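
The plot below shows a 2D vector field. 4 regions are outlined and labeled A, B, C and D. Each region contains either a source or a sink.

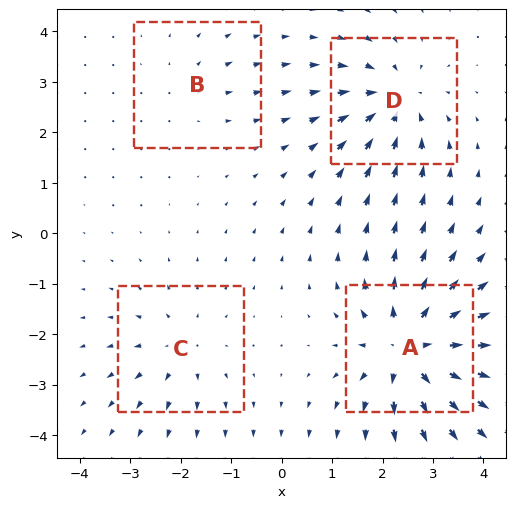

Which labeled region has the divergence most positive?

Divergence at each region's feature centre — A: about +8, B: about +2, C: about +4, D: about -6. Region A is most positive.

A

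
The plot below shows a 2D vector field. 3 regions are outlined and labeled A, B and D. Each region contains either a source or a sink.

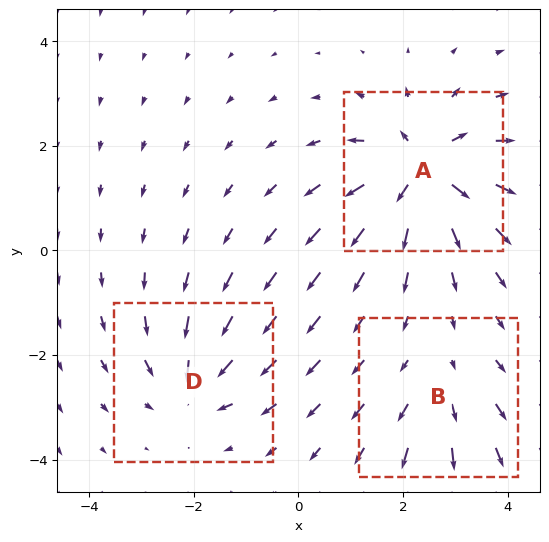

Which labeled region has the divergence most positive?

A

Divergence at each region's feature centre — A: about +5, B: about +2, D: about -3. Region A is most positive.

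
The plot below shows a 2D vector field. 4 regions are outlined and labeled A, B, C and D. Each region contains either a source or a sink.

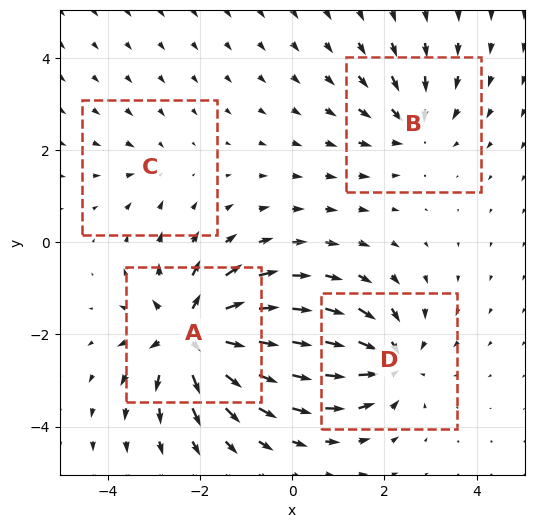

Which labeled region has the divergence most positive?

A

Divergence at each region's feature centre — A: about +8, B: about -4, C: about -2, D: about -6. Region A is most positive.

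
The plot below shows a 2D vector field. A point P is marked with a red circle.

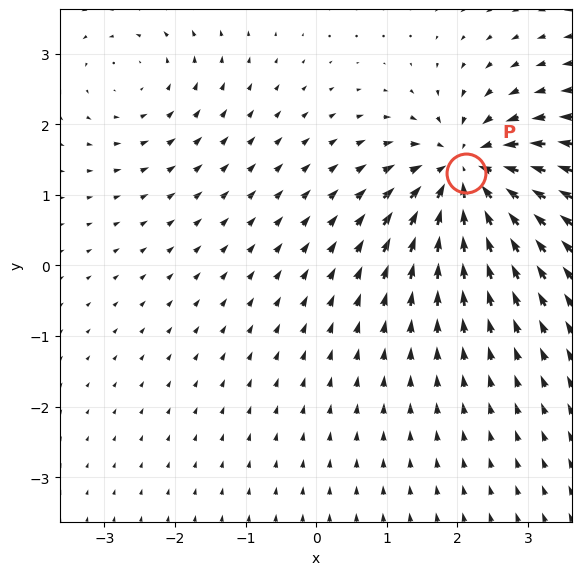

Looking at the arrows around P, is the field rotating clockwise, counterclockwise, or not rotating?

Near P at (2.1, 1.3) the arrows show no circulation. The curl there is ≈0.

not rotating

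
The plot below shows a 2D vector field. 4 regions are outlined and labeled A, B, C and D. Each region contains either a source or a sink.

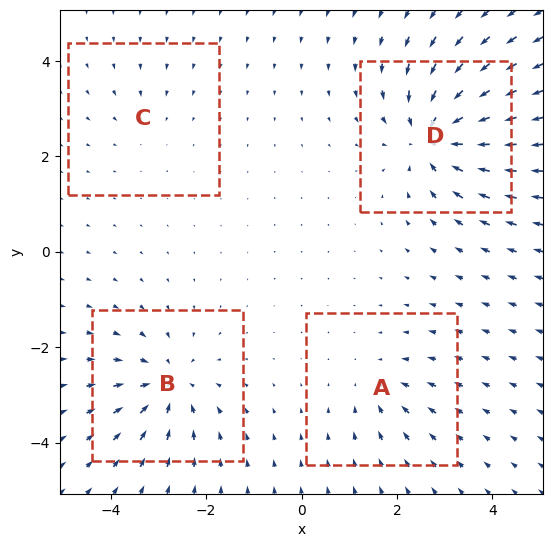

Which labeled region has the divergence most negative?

Divergence at each region's feature centre — A: about -3, B: about -6, C: about -2, D: about -8. Region D is most negative.

D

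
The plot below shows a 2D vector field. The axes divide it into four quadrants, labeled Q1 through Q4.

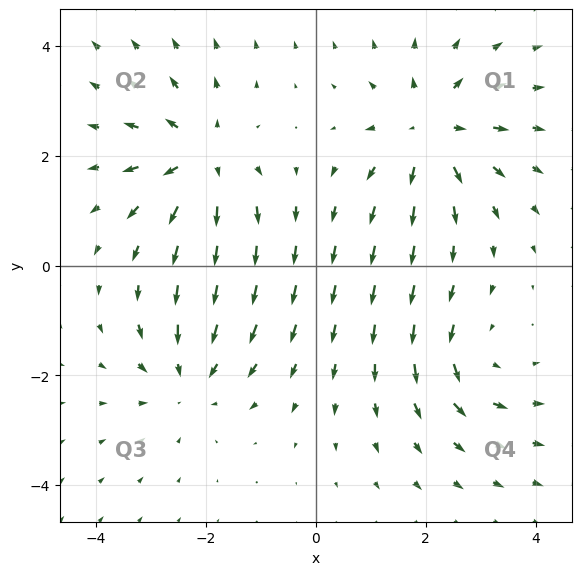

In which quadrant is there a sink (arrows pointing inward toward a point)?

The sink sits at approximately (-2.3, -2.1), which lies in quadrant Q3. The divergence there is about -3, negative as expected for a sink.

Q3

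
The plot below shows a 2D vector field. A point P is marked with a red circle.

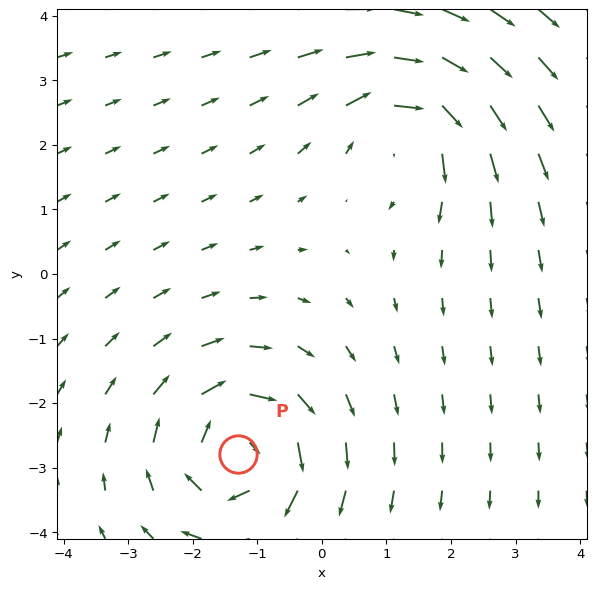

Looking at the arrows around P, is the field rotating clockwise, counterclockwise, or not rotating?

clockwise

Near P at (-1.3, -2.8) the arrows circulate clockwise. The curl (z-component) there is about -4; negative curl means clockwise rotation.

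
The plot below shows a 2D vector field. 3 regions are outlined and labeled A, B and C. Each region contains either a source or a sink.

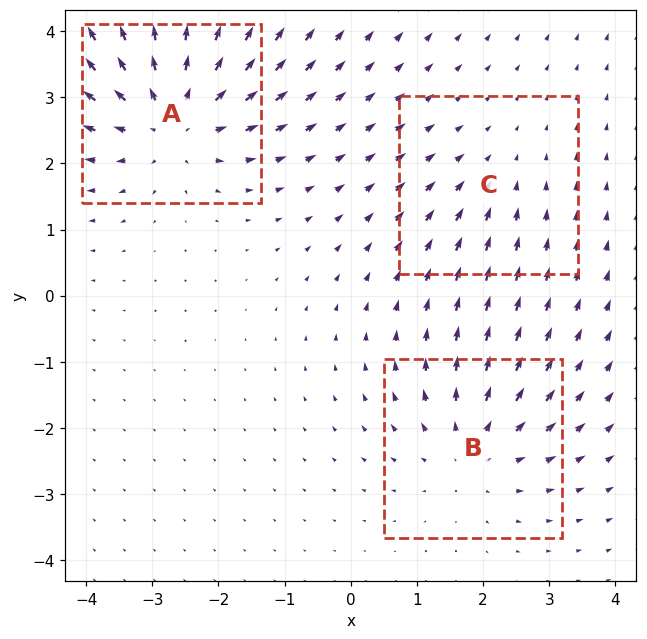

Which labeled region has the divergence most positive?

Divergence at each region's feature centre — A: about +5, B: about +3, C: about -2. Region A is most positive.

A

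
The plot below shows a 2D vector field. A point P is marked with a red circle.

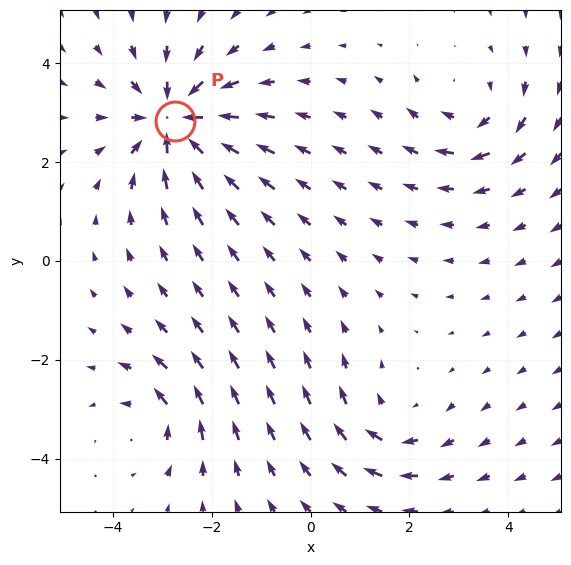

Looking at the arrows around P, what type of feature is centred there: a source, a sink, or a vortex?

At P (-2.7, 2.8) the arrows converge inward. Divergence about -5, curl ≈0 — negative divergence with near-zero curl is a sink.

sink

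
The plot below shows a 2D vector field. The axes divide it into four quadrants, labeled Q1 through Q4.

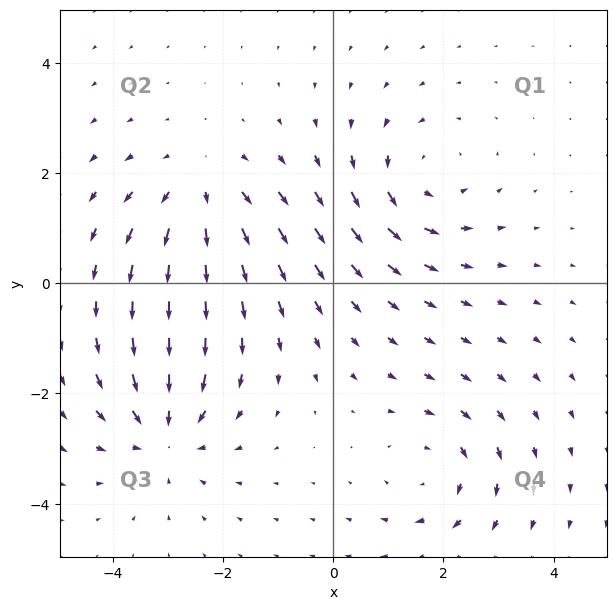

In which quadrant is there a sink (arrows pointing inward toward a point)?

Q3

The sink sits at approximately (-3.1, -2.7), which lies in quadrant Q3. The divergence there is about -3, negative as expected for a sink.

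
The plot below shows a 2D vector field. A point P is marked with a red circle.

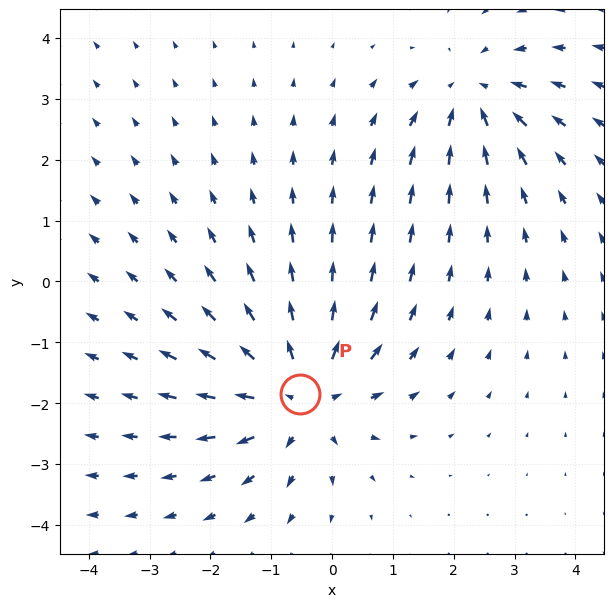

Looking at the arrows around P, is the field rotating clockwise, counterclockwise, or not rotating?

Near P at (-0.5, -1.8) the arrows show no circulation. The curl there is ≈0.

not rotating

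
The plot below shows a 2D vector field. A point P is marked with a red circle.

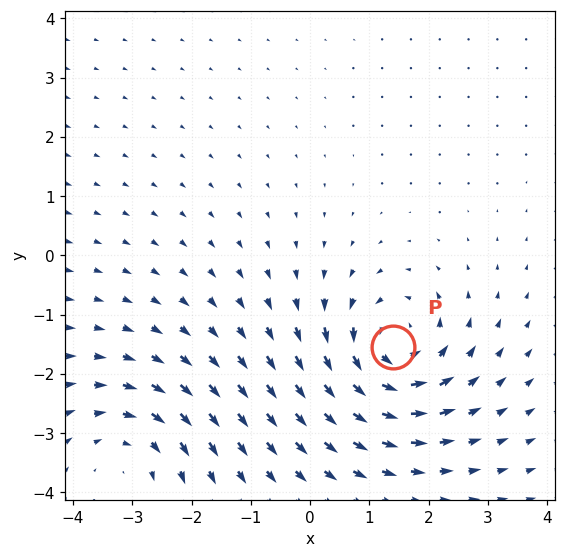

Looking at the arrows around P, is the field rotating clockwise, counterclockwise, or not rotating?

counterclockwise

Near P at (1.4, -1.6) the arrows circulate counterclockwise. The curl (z-component) there is about +6; positive curl means counterclockwise rotation.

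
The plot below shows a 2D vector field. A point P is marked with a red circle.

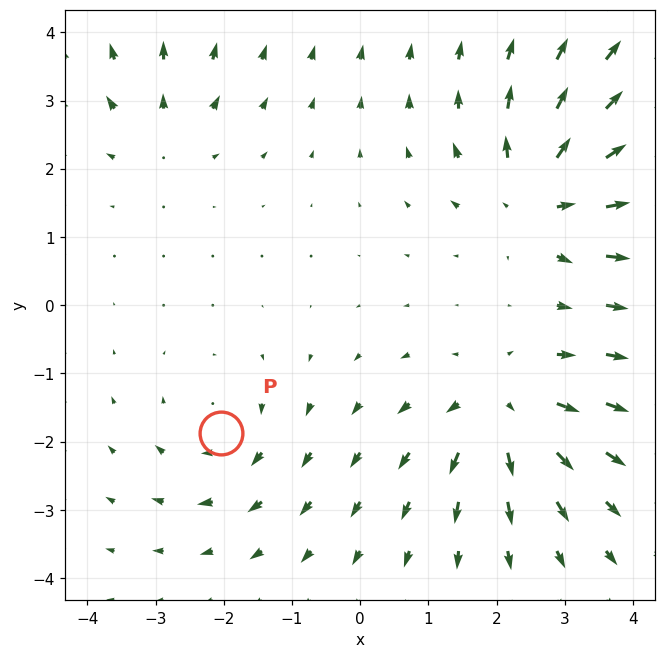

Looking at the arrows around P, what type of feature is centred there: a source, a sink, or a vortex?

At P (-2.0, -1.9) the arrows circulate clockwise. Divergence ≈0, curl about -3 — near-zero divergence with nonzero curl is a vortex.

vortex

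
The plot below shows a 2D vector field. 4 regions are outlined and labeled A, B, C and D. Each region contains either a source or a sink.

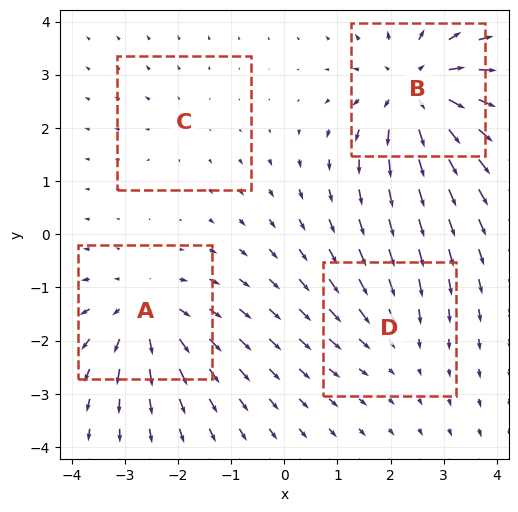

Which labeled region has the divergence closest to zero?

Divergence at each region's feature centre — A: about +5, B: about +6, C: about +2, D: about -3. Region C is closest to zero.

C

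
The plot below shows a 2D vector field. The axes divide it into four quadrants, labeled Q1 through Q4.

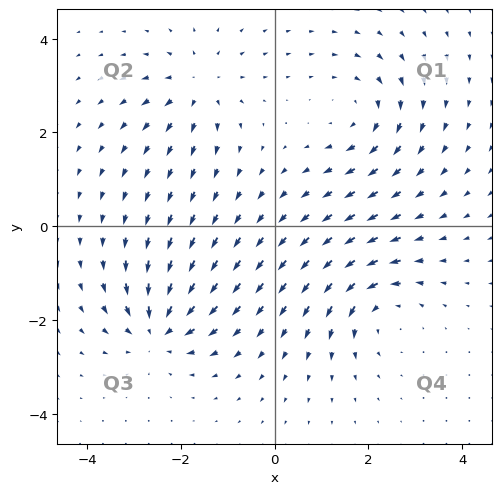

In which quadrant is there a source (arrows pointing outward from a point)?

The source sits at approximately (-1.6, 3.0), which lies in quadrant Q2. The divergence there is about +4, positive as expected for a source.

Q2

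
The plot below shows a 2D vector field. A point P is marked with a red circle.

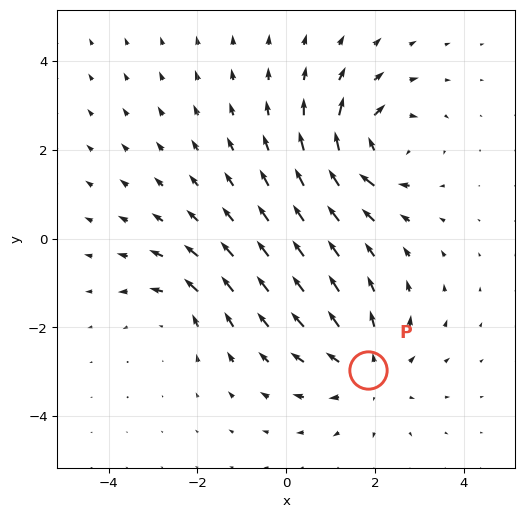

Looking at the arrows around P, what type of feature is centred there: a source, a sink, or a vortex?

At P (1.8, -3.0) the arrows spread outward. Divergence about +4, curl ≈0 — positive divergence with near-zero curl is a source.

source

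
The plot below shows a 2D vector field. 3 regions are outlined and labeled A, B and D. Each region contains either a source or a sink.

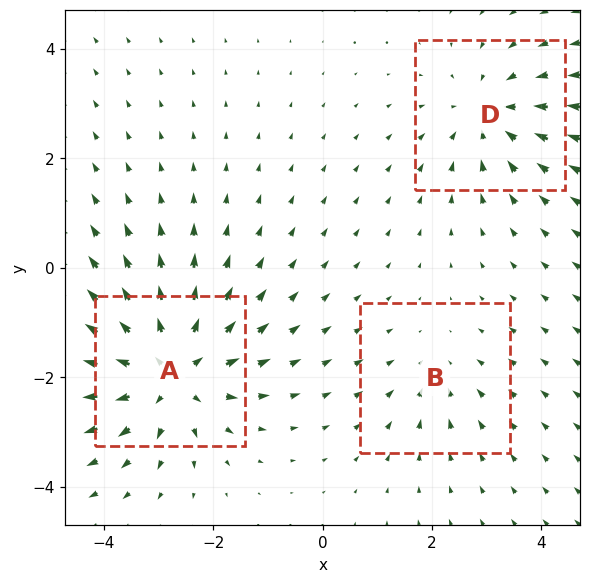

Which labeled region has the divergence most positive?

A

Divergence at each region's feature centre — A: about +5, B: about -2, D: about -3. Region A is most positive.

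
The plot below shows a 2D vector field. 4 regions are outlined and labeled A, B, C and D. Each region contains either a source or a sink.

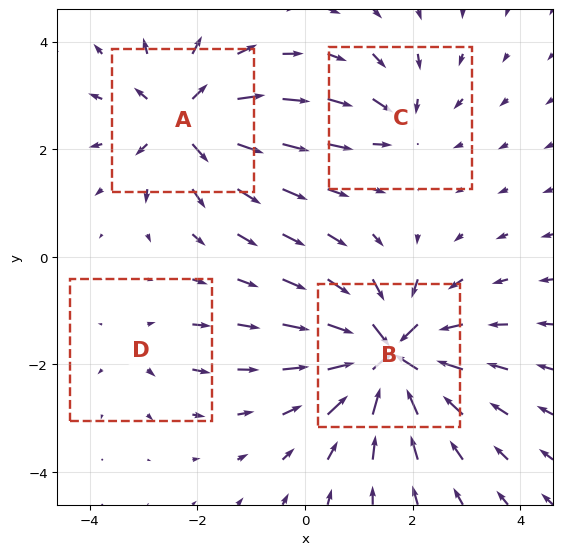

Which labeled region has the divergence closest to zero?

D

Divergence at each region's feature centre — A: about +7, B: about -9, C: about -4, D: about +3. Region D is closest to zero.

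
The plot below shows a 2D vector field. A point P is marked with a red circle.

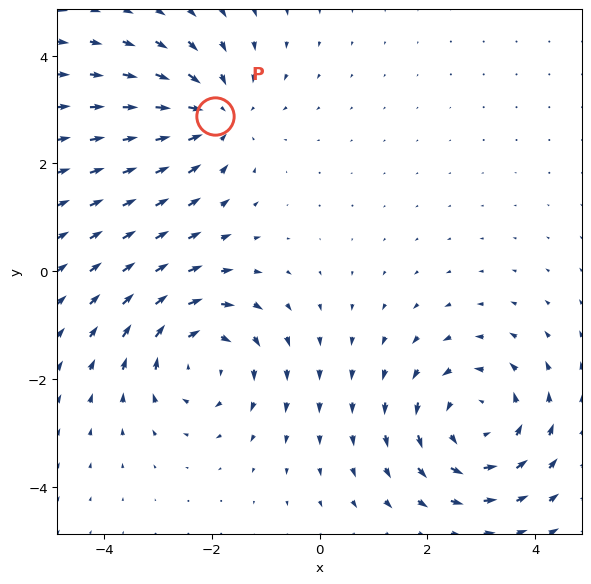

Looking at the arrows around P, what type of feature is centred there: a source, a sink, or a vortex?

sink

At P (-1.9, 2.9) the arrows converge inward. Divergence about -4, curl ≈0 — negative divergence with near-zero curl is a sink.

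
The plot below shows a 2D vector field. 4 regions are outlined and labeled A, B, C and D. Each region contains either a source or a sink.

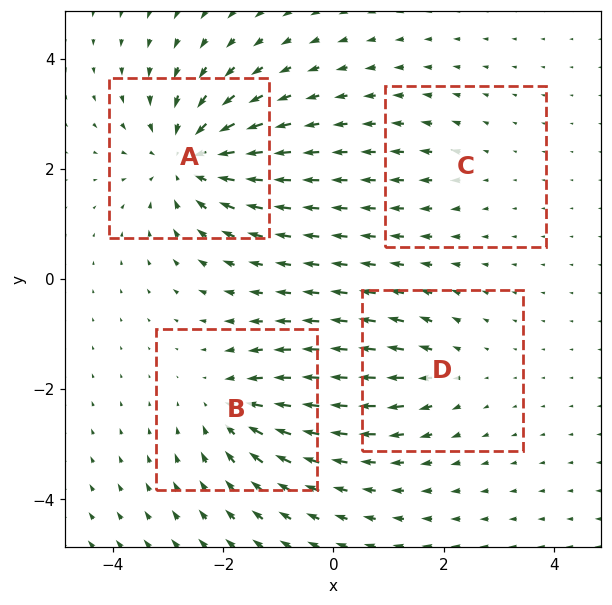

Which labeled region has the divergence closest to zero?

C

Divergence at each region's feature centre — A: about -6, B: about -4, C: about +2, D: about +3. Region C is closest to zero.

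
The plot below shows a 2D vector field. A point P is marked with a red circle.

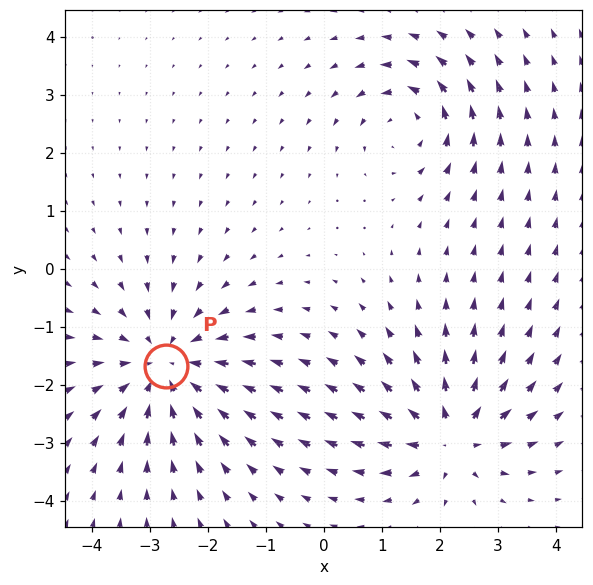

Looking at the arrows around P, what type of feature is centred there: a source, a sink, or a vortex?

sink

At P (-2.7, -1.7) the arrows converge inward. Divergence about -4, curl ≈0 — negative divergence with near-zero curl is a sink.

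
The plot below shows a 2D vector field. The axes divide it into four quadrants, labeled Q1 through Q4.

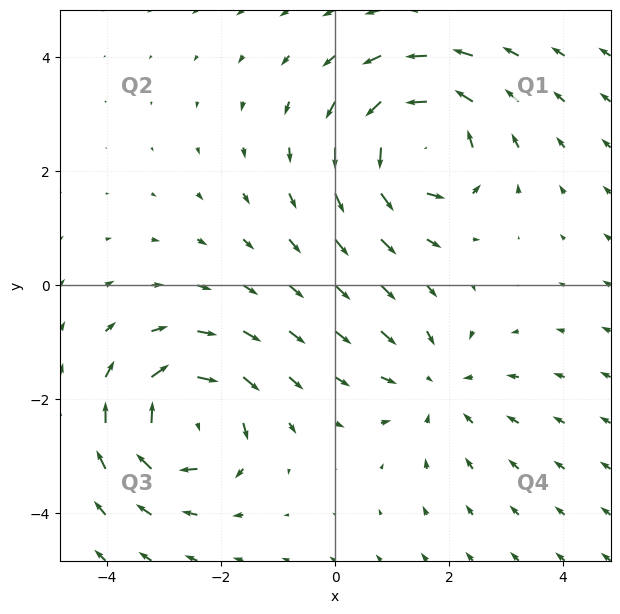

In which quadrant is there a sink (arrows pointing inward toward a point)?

The sink sits at approximately (1.8, -1.7), which lies in quadrant Q4. The divergence there is about -2, negative as expected for a sink.

Q4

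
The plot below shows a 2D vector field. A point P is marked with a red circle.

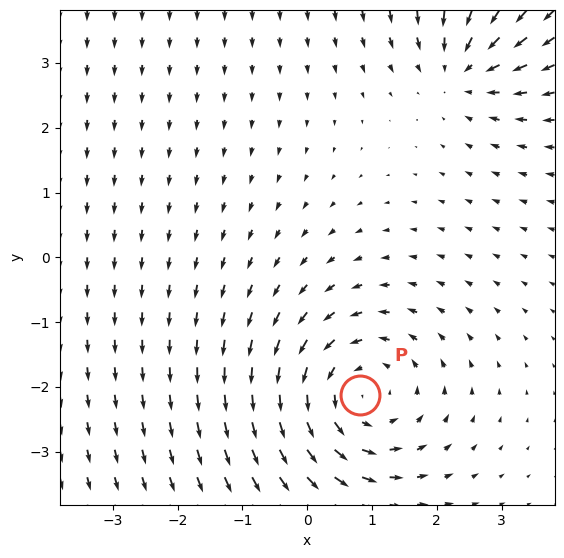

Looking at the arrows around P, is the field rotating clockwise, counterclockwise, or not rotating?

Near P at (0.8, -2.1) the arrows circulate counterclockwise. The curl (z-component) there is about +4; positive curl means counterclockwise rotation.

counterclockwise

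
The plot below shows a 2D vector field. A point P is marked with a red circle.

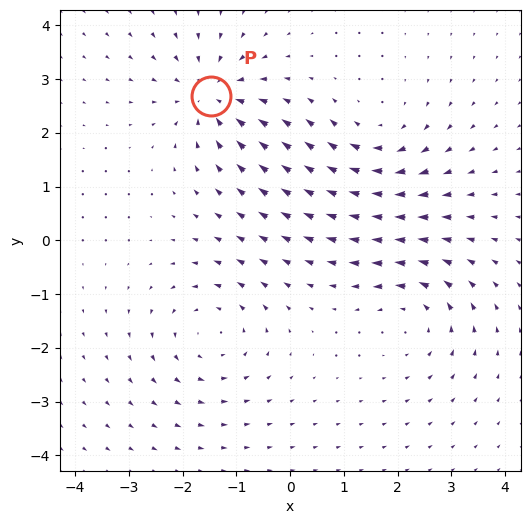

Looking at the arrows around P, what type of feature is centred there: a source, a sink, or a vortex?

sink

At P (-1.5, 2.7) the arrows converge inward. Divergence about -5, curl ≈0 — negative divergence with near-zero curl is a sink.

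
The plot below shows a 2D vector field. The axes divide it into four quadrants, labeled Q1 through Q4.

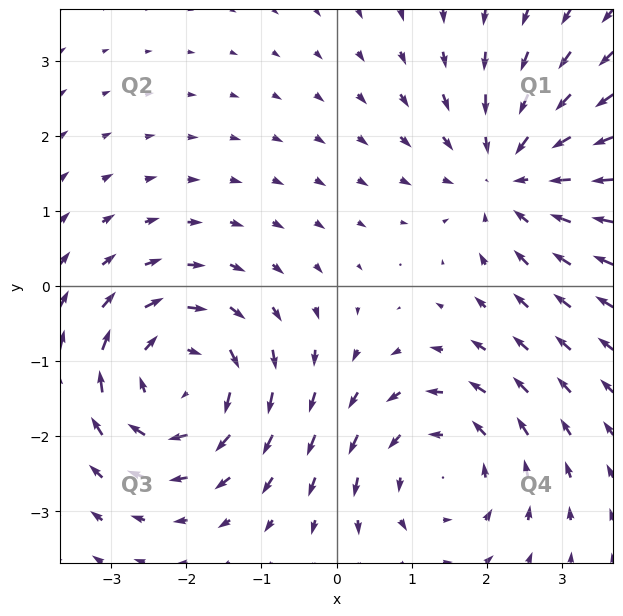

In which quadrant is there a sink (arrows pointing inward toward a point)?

Q1

The sink sits at approximately (2.3, 1.5), which lies in quadrant Q1. The divergence there is about -4, negative as expected for a sink.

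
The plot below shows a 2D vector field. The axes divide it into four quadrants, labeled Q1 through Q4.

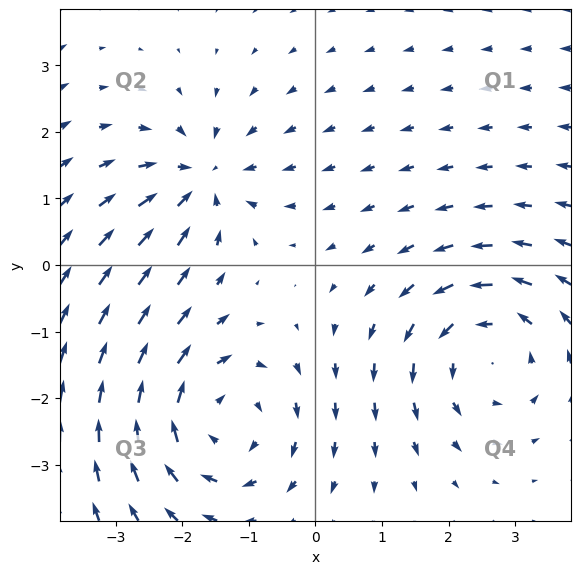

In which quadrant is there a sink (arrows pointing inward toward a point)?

Q2

The sink sits at approximately (-1.7, 1.3), which lies in quadrant Q2. The divergence there is about -4, negative as expected for a sink.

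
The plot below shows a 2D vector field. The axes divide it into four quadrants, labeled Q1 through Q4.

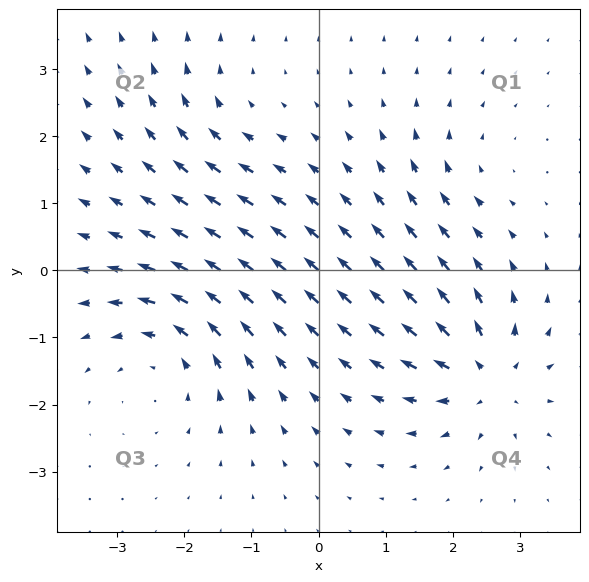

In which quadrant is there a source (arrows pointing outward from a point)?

Q4

The source sits at approximately (2.5, -1.6), which lies in quadrant Q4. The divergence there is about +6, positive as expected for a source.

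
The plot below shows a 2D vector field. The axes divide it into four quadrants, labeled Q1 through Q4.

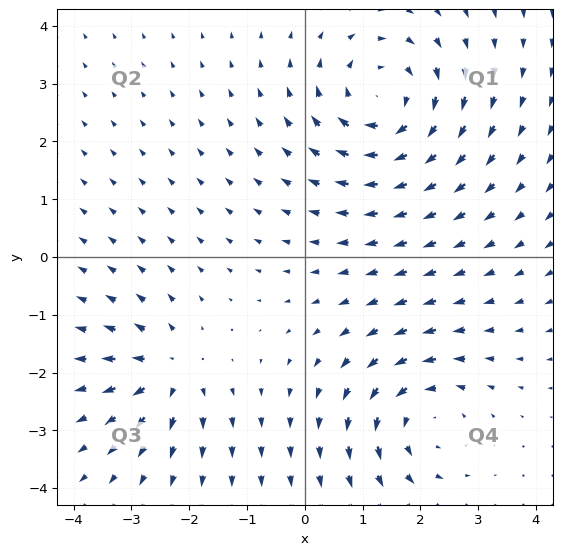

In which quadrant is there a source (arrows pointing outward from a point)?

The source sits at approximately (-2.3, -2.0), which lies in quadrant Q3. The divergence there is about +4, positive as expected for a source.

Q3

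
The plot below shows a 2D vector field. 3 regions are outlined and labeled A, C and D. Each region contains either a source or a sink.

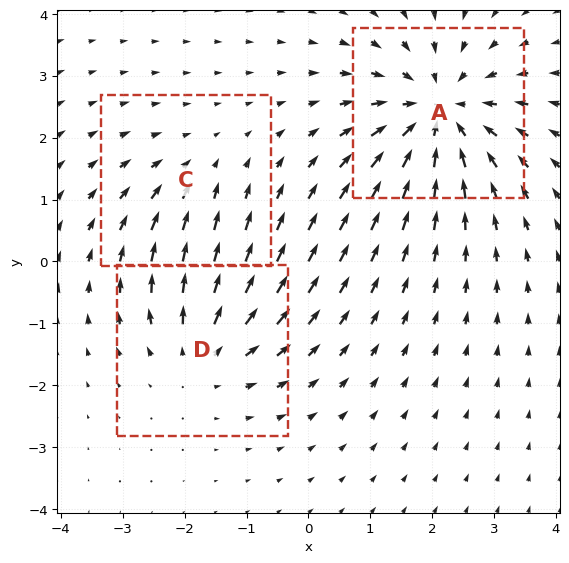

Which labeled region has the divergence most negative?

Divergence at each region's feature centre — A: about -4, C: about -2, D: about +3. Region A is most negative.

A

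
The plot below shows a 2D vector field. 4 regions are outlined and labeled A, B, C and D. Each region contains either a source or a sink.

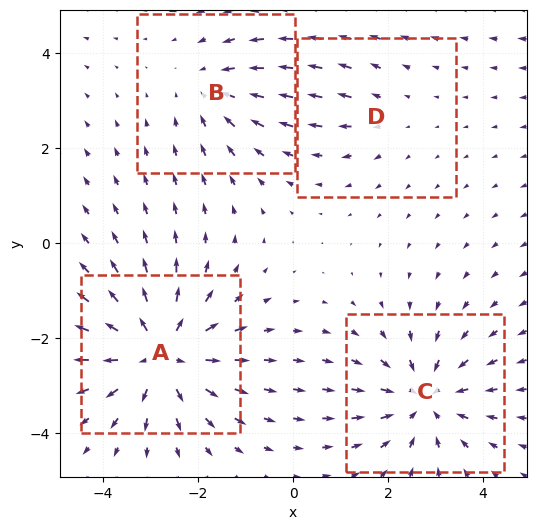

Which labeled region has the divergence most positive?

A

Divergence at each region's feature centre — A: about +6, B: about -3, C: about -5, D: about +2. Region A is most positive.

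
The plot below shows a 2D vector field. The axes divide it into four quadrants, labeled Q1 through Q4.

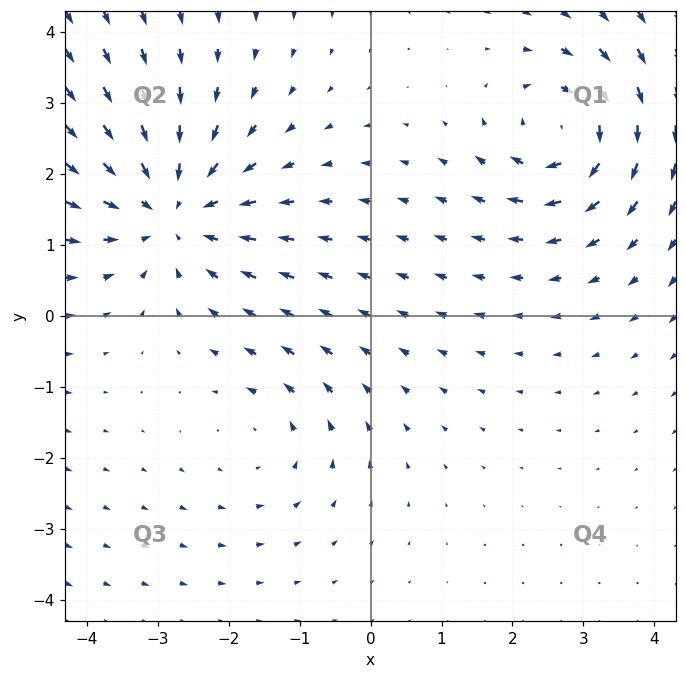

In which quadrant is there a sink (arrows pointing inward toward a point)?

Q2

The sink sits at approximately (-2.8, 1.5), which lies in quadrant Q2. The divergence there is about -4, negative as expected for a sink.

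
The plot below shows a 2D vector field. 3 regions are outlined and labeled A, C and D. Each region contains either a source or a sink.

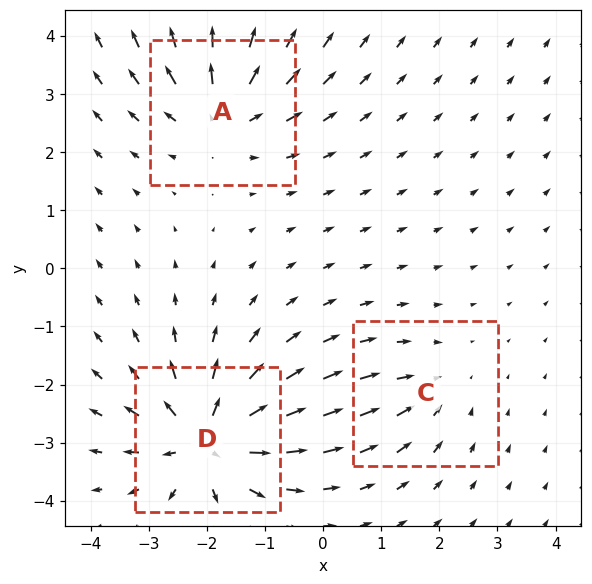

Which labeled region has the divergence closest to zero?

C

Divergence at each region's feature centre — A: about +4, C: about -2, D: about +6. Region C is closest to zero.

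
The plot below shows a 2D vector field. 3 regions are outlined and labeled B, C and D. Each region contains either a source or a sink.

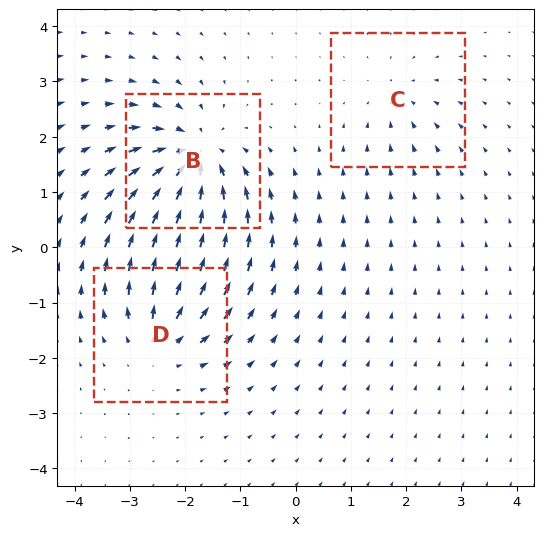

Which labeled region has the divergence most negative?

Divergence at each region's feature centre — B: about -6, C: about -2, D: about +4. Region B is most negative.

B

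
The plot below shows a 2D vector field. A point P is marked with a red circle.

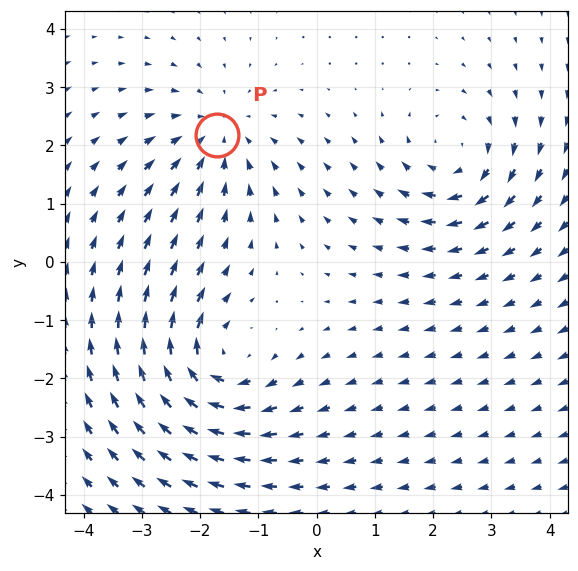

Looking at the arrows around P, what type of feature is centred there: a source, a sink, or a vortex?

sink

At P (-1.7, 2.2) the arrows converge inward. Divergence about -3, curl ≈0 — negative divergence with near-zero curl is a sink.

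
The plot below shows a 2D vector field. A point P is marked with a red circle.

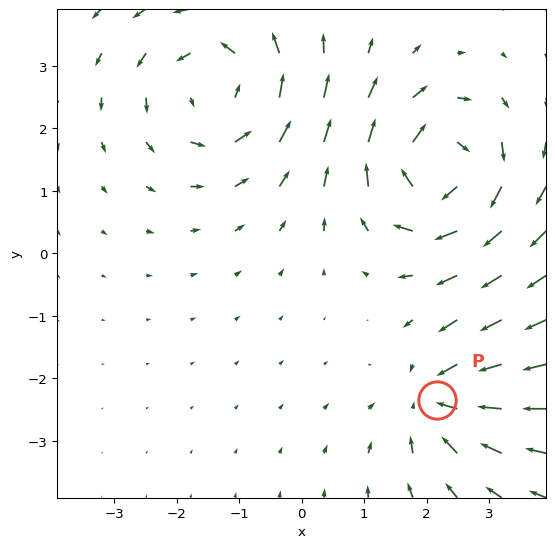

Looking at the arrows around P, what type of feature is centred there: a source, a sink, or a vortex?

sink

At P (2.2, -2.4) the arrows converge inward. Divergence about -4, curl ≈0 — negative divergence with near-zero curl is a sink.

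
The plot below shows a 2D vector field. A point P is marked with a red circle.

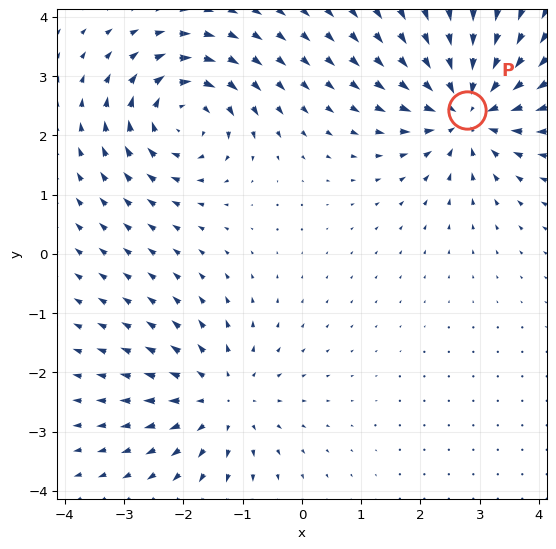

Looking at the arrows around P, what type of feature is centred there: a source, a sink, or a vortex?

At P (2.8, 2.4) the arrows converge inward. Divergence about -6, curl ≈0 — negative divergence with near-zero curl is a sink.

sink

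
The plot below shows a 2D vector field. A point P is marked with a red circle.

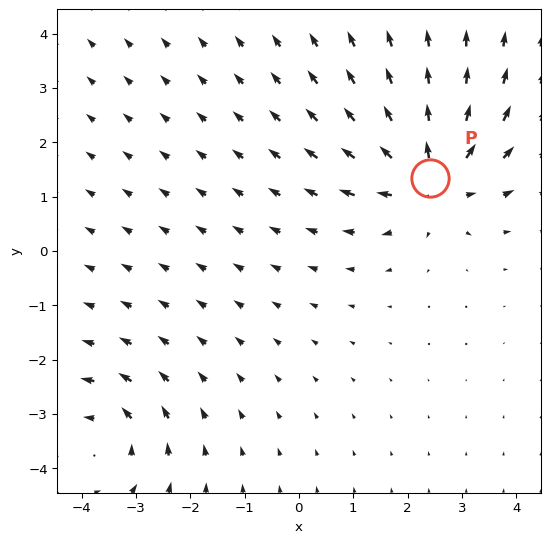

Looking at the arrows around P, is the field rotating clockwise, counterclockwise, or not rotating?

not rotating

Near P at (2.4, 1.3) the arrows show no circulation. The curl there is ≈0.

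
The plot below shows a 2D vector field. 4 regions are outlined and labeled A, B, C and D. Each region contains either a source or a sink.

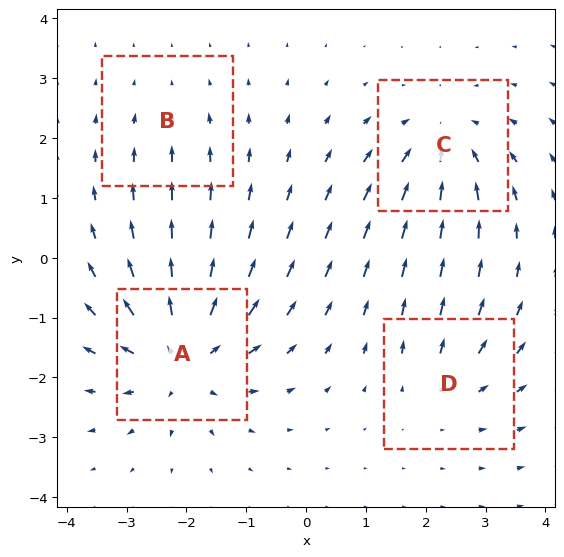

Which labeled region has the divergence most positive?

Divergence at each region's feature centre — A: about +6, B: about -2, C: about -5, D: about +3. Region A is most positive.

A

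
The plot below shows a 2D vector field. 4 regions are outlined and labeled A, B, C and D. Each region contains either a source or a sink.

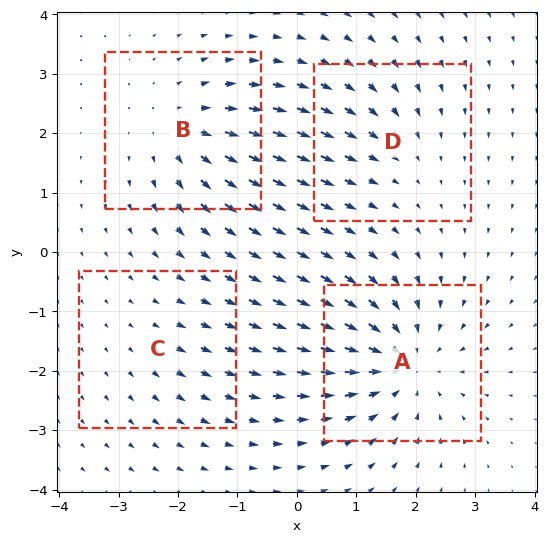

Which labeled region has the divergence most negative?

A

Divergence at each region's feature centre — A: about -6, B: about +4, C: about +2, D: about -3. Region A is most negative.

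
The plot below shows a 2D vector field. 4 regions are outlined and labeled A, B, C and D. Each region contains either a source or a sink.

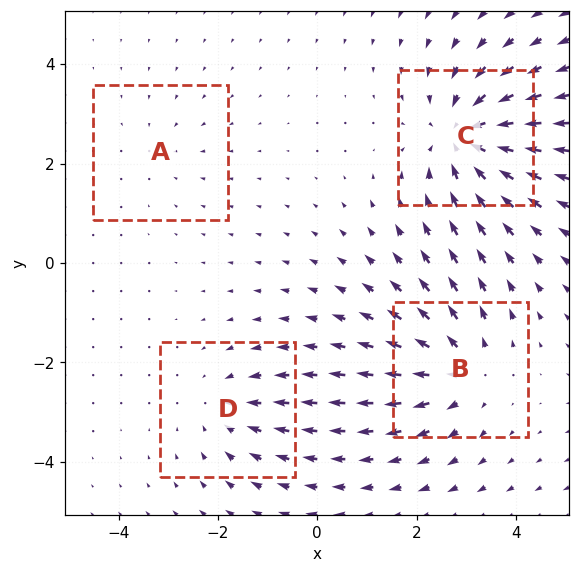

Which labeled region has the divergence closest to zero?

Divergence at each region's feature centre — A: about -2, B: about +5, C: about -6, D: about -3. Region A is closest to zero.

A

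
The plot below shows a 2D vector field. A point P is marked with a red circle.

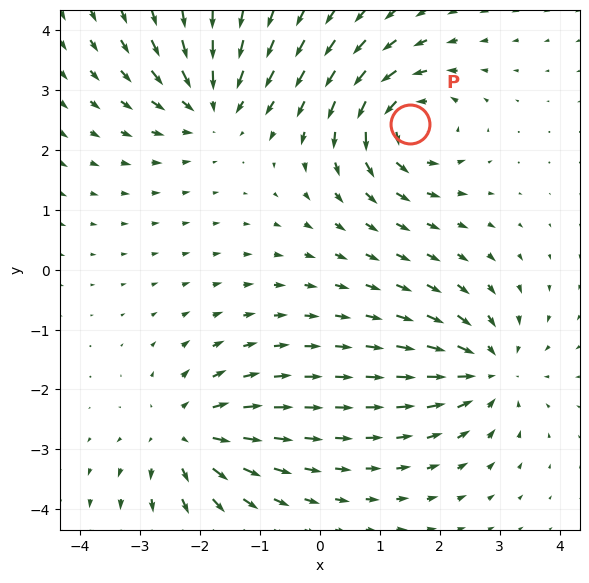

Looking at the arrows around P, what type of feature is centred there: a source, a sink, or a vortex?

At P (1.5, 2.4) the arrows circulate counterclockwise. Divergence ≈0, curl about +6 — near-zero divergence with nonzero curl is a vortex.

vortex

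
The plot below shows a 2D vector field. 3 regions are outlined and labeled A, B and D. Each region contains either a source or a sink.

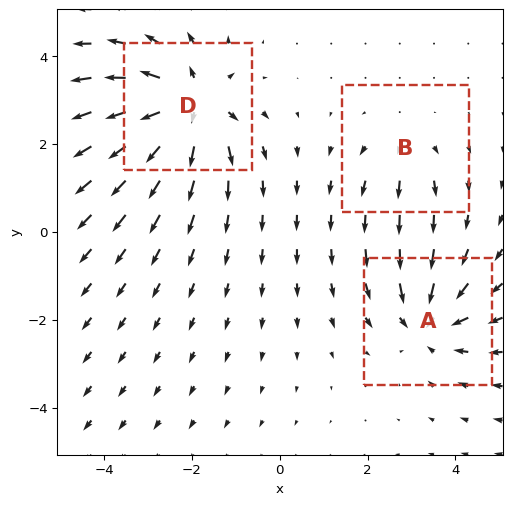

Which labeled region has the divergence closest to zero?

Divergence at each region's feature centre — A: about -4, B: about +2, D: about +5. Region B is closest to zero.

B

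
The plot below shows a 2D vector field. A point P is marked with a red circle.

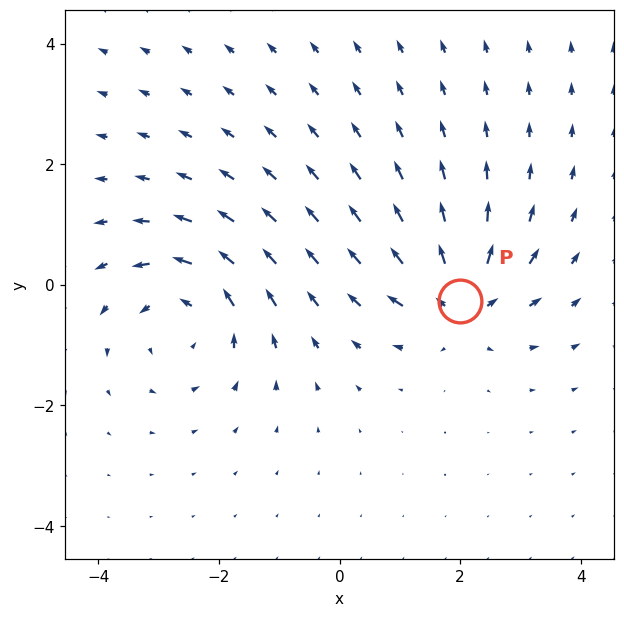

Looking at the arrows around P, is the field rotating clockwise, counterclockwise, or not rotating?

not rotating

Near P at (2.0, -0.3) the arrows show no circulation. The curl there is ≈0.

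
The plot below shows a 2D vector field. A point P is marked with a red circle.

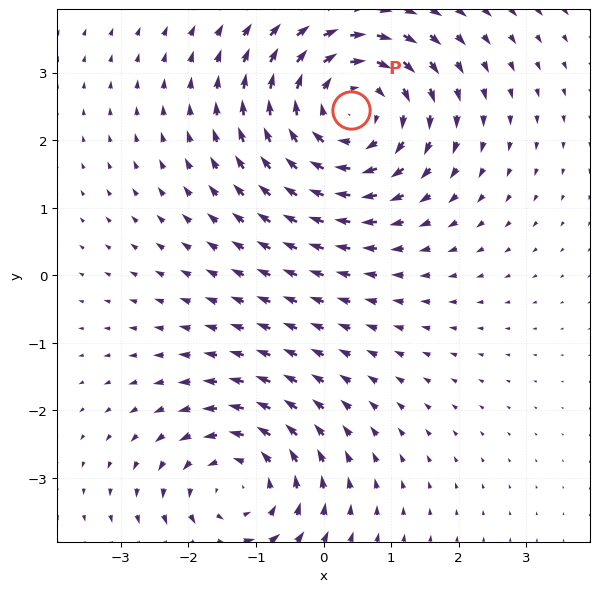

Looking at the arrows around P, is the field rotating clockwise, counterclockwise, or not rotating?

clockwise

Near P at (0.4, 2.4) the arrows circulate clockwise. The curl (z-component) there is about -4; negative curl means clockwise rotation.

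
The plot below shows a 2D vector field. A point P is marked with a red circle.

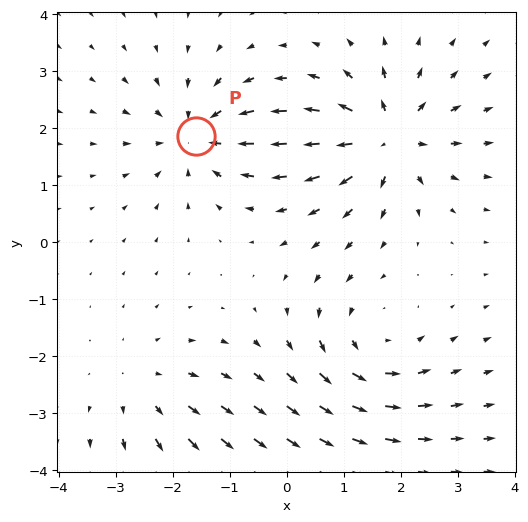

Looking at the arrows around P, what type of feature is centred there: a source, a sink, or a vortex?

sink

At P (-1.6, 1.9) the arrows converge inward. Divergence about -5, curl ≈0 — negative divergence with near-zero curl is a sink.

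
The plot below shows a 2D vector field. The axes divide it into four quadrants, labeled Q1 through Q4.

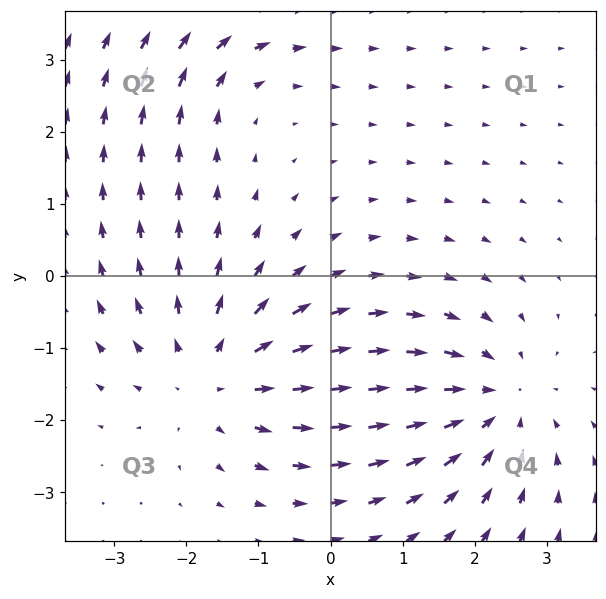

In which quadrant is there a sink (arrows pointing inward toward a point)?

The sink sits at approximately (2.3, -1.8), which lies in quadrant Q4. The divergence there is about -4, negative as expected for a sink.

Q4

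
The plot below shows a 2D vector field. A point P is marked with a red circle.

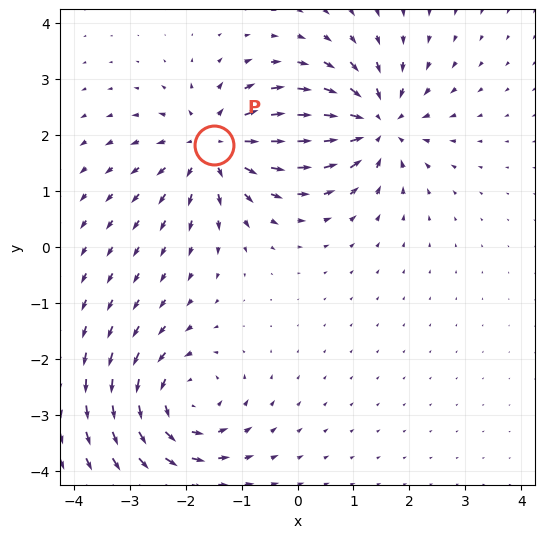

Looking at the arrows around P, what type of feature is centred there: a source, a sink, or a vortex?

At P (-1.5, 1.8) the arrows spread outward. Divergence about +6, curl ≈0 — positive divergence with near-zero curl is a source.

source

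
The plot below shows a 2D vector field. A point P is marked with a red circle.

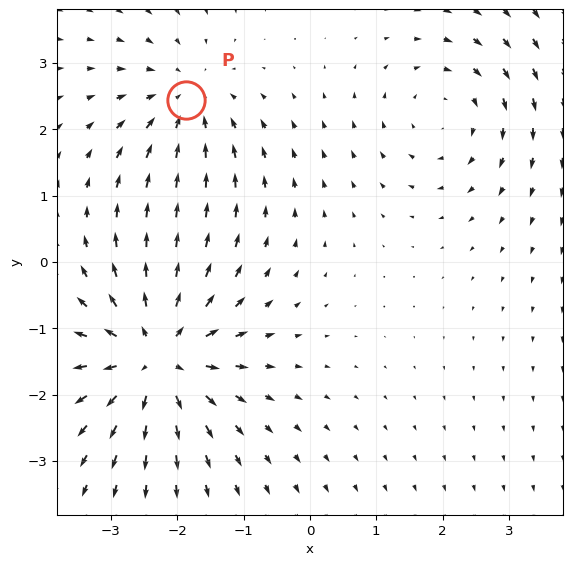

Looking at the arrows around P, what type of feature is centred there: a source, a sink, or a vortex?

sink

At P (-1.9, 2.4) the arrows converge inward. Divergence about -3, curl ≈0 — negative divergence with near-zero curl is a sink.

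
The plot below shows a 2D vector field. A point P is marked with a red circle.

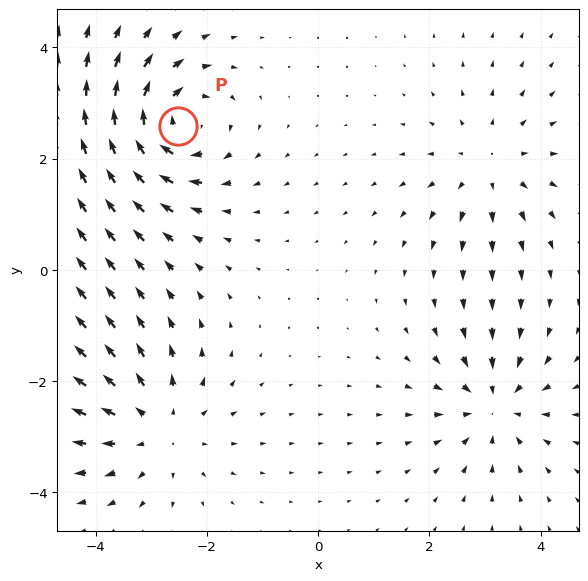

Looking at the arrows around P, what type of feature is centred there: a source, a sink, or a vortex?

vortex

At P (-2.5, 2.6) the arrows circulate clockwise. Divergence ≈0, curl about -5 — near-zero divergence with nonzero curl is a vortex.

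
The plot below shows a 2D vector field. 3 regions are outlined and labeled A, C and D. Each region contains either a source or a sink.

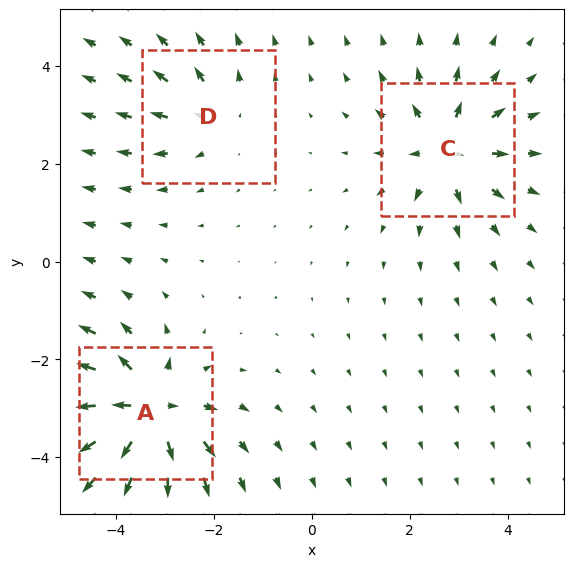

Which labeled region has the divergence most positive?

Divergence at each region's feature centre — A: about +6, C: about +4, D: about +2. Region A is most positive.

A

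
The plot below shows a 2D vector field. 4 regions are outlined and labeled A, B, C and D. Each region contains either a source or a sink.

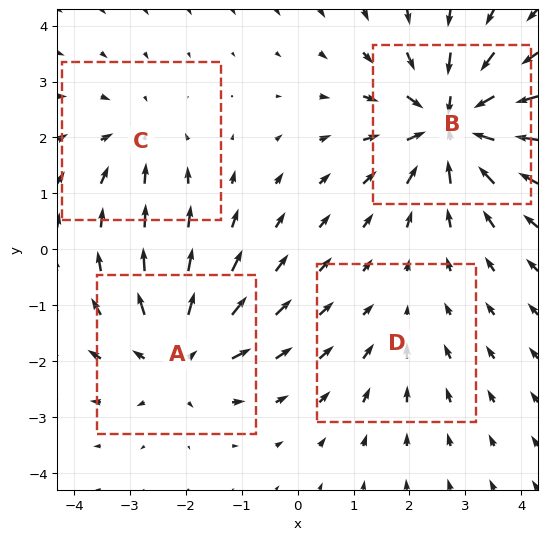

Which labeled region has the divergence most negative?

Divergence at each region's feature centre — A: about +5, B: about -7, C: about -3, D: about -2. Region B is most negative.

B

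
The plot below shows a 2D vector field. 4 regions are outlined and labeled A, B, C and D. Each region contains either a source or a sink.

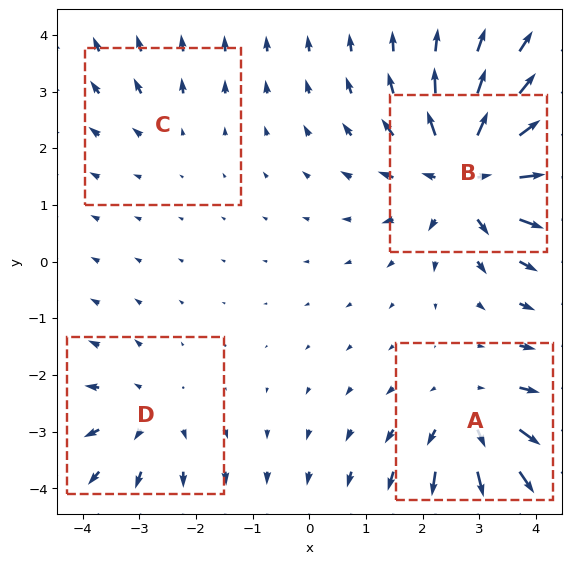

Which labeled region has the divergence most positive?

B

Divergence at each region's feature centre — A: about +5, B: about +7, C: about +2, D: about +3. Region B is most positive.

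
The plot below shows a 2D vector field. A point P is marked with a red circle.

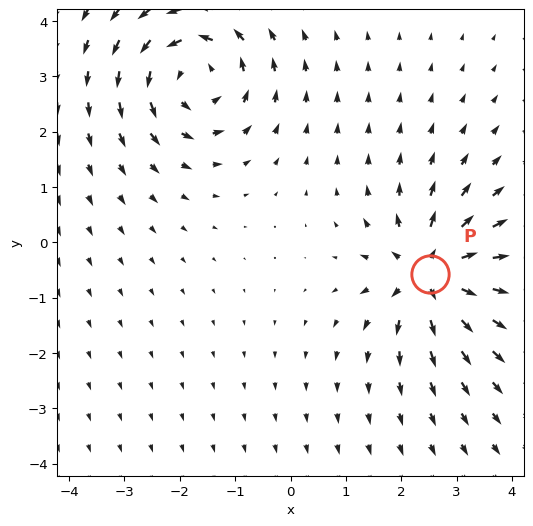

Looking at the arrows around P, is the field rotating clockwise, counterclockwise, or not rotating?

not rotating

Near P at (2.5, -0.6) the arrows show no circulation. The curl there is ≈0.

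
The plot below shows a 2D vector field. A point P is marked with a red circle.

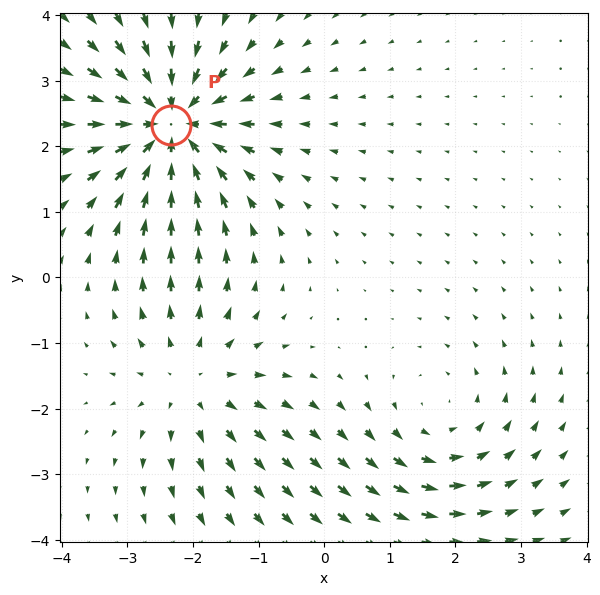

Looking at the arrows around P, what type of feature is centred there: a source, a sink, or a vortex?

At P (-2.3, 2.3) the arrows converge inward. Divergence about -5, curl ≈0 — negative divergence with near-zero curl is a sink.

sink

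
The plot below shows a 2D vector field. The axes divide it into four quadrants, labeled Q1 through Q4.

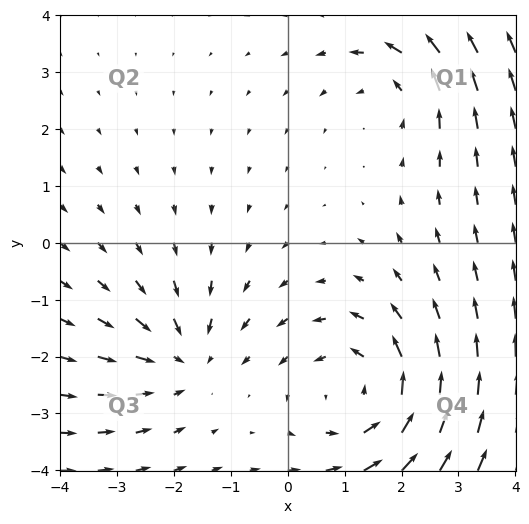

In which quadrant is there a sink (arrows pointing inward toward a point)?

Q3

The sink sits at approximately (-1.8, -2.0), which lies in quadrant Q3. The divergence there is about -3, negative as expected for a sink.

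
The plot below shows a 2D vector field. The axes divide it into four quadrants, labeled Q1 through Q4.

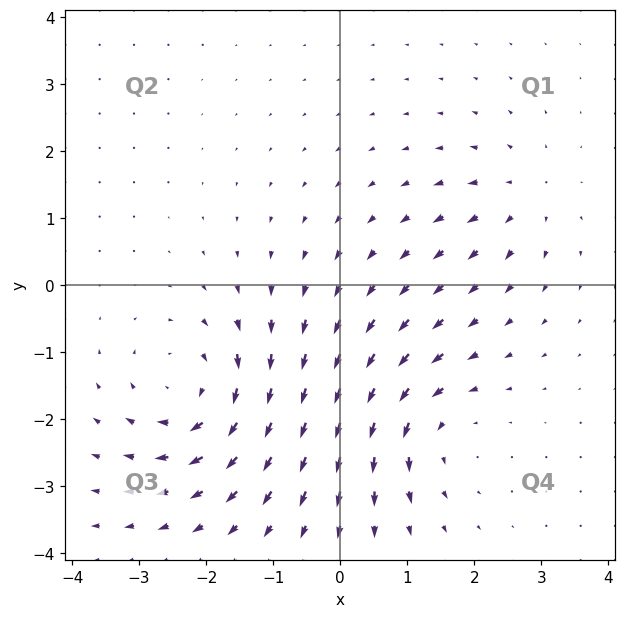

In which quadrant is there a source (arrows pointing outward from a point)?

The source sits at approximately (2.7, 1.3), which lies in quadrant Q1. The divergence there is about +3, positive as expected for a source.

Q1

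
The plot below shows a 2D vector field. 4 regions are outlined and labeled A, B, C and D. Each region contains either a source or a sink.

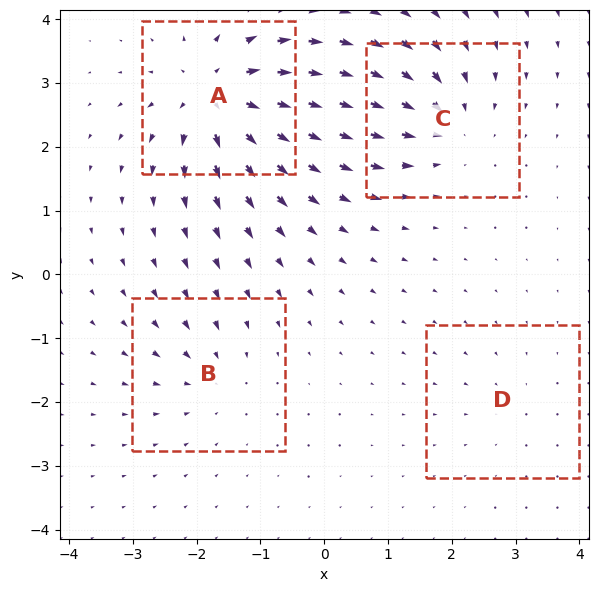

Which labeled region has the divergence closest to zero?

Divergence at each region's feature centre — A: about +9, B: about -4, C: about -6, D: about -2. Region D is closest to zero.

D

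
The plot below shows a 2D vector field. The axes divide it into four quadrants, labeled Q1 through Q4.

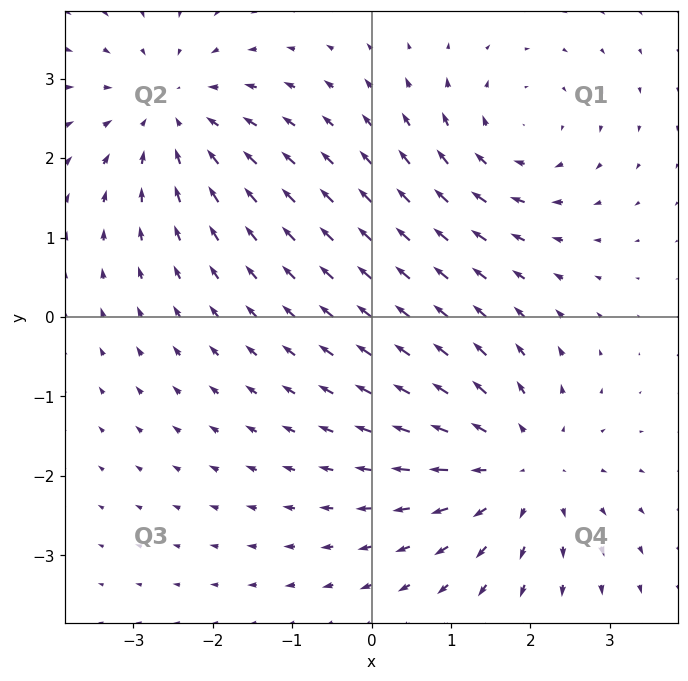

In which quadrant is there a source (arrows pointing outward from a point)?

The source sits at approximately (1.9, -1.9), which lies in quadrant Q4. The divergence there is about +4, positive as expected for a source.

Q4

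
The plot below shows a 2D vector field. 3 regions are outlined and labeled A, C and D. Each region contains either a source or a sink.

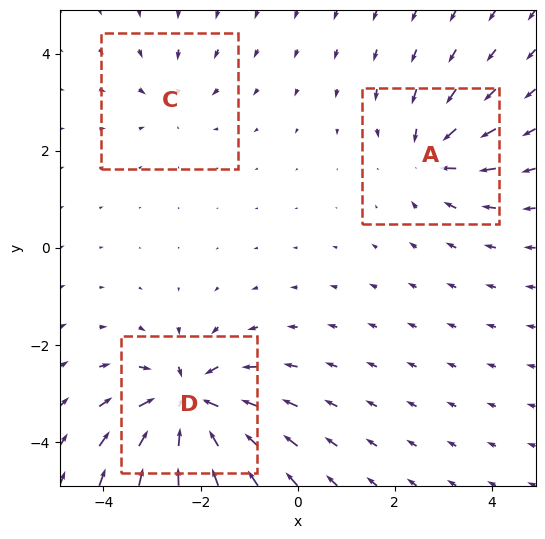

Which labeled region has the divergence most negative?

D

Divergence at each region's feature centre — A: about -4, C: about -2, D: about -6. Region D is most negative.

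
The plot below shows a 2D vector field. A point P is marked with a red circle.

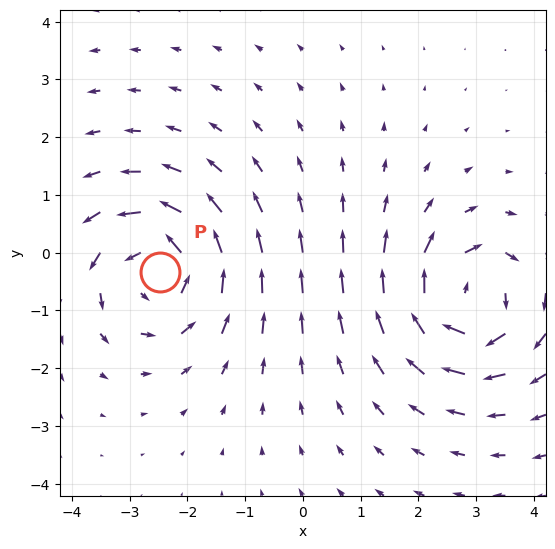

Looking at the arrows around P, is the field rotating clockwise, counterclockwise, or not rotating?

counterclockwise

Near P at (-2.5, -0.3) the arrows circulate counterclockwise. The curl (z-component) there is about +4; positive curl means counterclockwise rotation.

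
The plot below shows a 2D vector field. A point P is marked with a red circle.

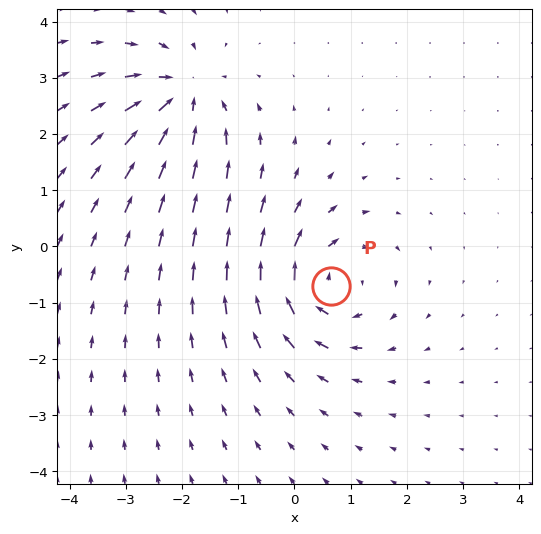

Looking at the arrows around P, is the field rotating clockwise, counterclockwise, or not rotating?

Near P at (0.6, -0.7) the arrows circulate clockwise. The curl (z-component) there is about -4; negative curl means clockwise rotation.

clockwise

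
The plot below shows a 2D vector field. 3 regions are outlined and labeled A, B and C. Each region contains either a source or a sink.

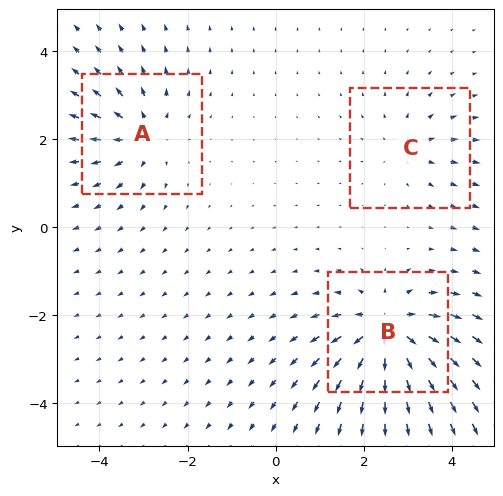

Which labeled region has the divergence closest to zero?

C

Divergence at each region's feature centre — A: about +4, B: about +6, C: about +2. Region C is closest to zero.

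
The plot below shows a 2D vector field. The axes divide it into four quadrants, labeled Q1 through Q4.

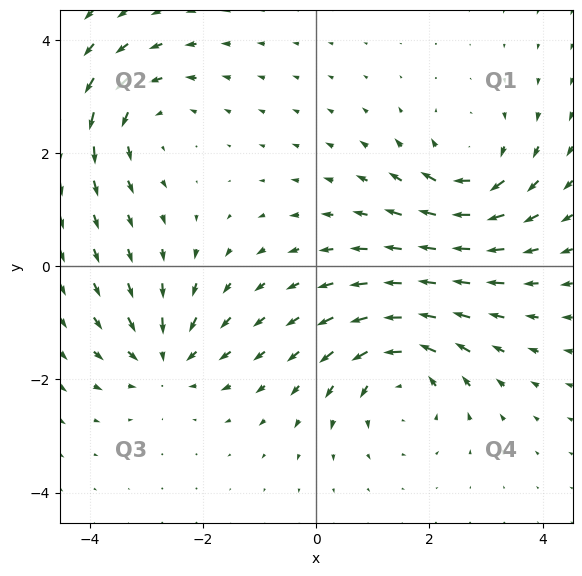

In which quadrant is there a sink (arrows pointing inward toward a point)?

Q3

The sink sits at approximately (-2.6, -1.6), which lies in quadrant Q3. The divergence there is about -4, negative as expected for a sink.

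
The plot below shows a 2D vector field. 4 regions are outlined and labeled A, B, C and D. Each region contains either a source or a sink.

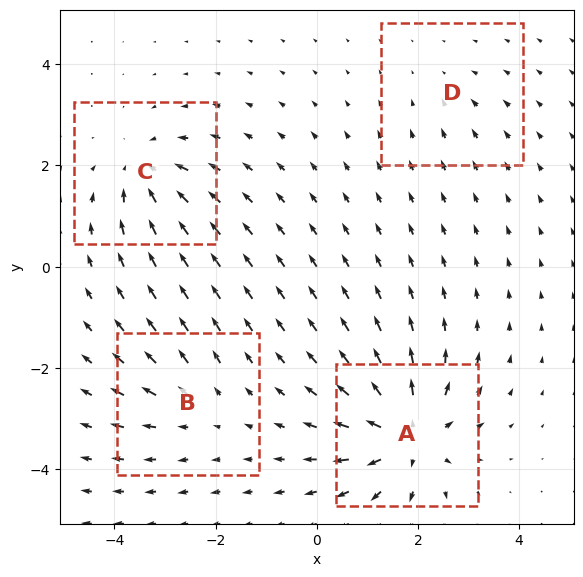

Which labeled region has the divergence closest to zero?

D

Divergence at each region's feature centre — A: about +8, B: about +3, C: about -6, D: about -2. Region D is closest to zero.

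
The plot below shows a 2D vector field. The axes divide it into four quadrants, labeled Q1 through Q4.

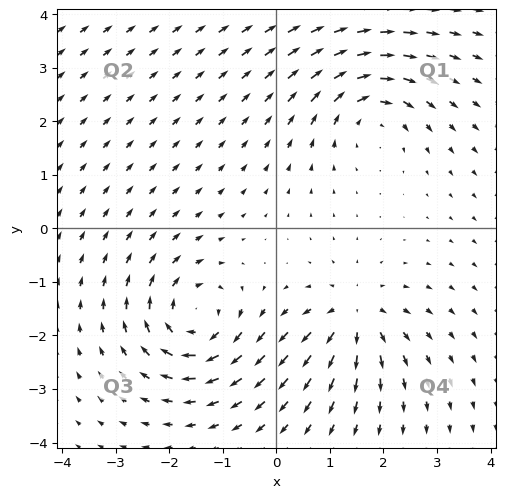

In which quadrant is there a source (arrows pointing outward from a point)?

Q4

The source sits at approximately (1.5, -1.6), which lies in quadrant Q4. The divergence there is about +5, positive as expected for a source.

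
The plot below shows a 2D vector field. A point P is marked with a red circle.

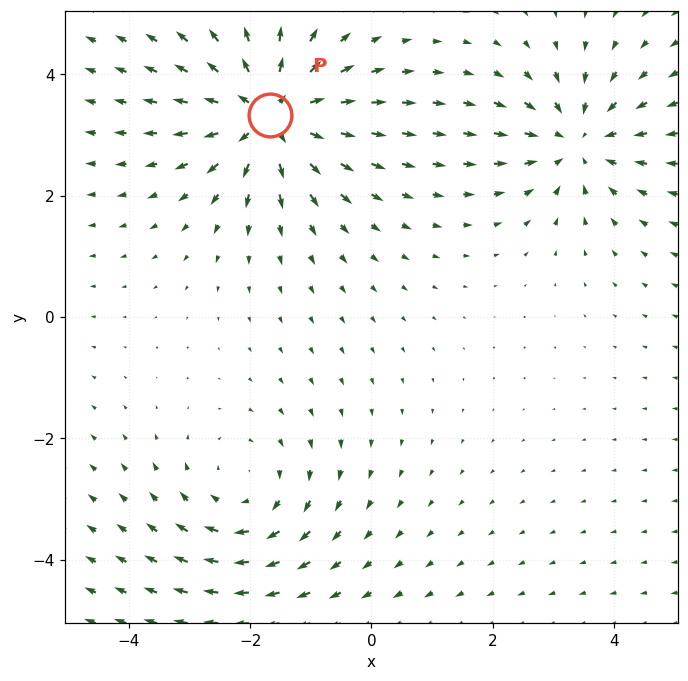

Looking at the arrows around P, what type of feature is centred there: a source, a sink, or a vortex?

source

At P (-1.7, 3.3) the arrows spread outward. Divergence about +5, curl ≈0 — positive divergence with near-zero curl is a source.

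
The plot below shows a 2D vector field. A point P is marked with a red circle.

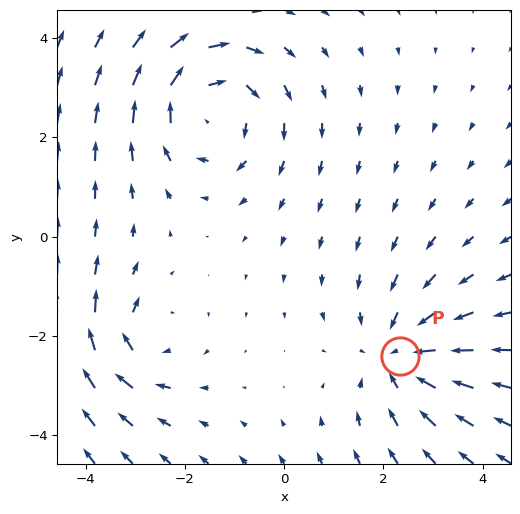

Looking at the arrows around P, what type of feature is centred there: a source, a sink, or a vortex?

sink

At P (2.3, -2.4) the arrows converge inward. Divergence about -3, curl ≈0 — negative divergence with near-zero curl is a sink.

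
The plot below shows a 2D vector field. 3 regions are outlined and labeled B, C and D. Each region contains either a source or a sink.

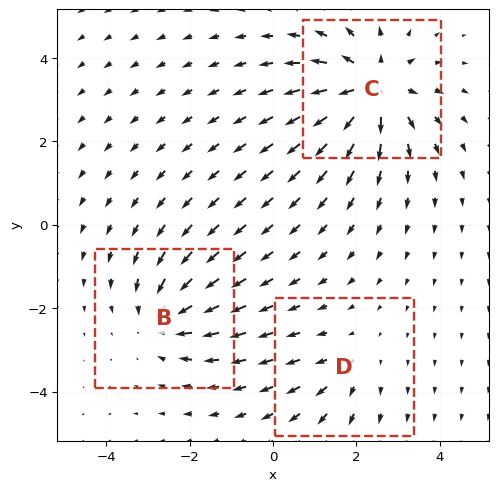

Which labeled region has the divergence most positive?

Divergence at each region's feature centre — B: about -3, C: about +5, D: about +2. Region C is most positive.

C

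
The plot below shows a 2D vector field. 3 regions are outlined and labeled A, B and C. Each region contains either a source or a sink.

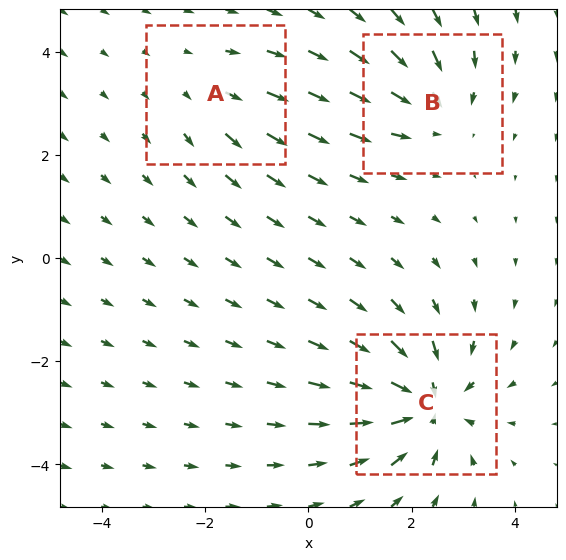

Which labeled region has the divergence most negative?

Divergence at each region's feature centre — A: about +2, B: about -3, C: about -5. Region C is most negative.

C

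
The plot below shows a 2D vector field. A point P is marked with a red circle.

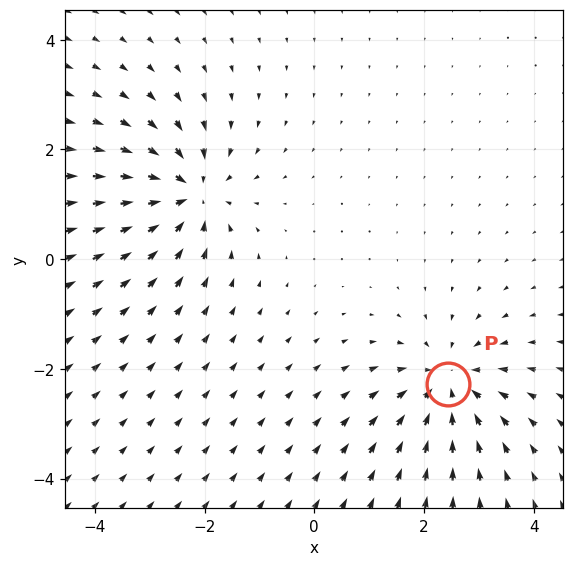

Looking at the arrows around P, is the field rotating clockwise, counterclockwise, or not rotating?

not rotating

Near P at (2.4, -2.3) the arrows show no circulation. The curl there is ≈0.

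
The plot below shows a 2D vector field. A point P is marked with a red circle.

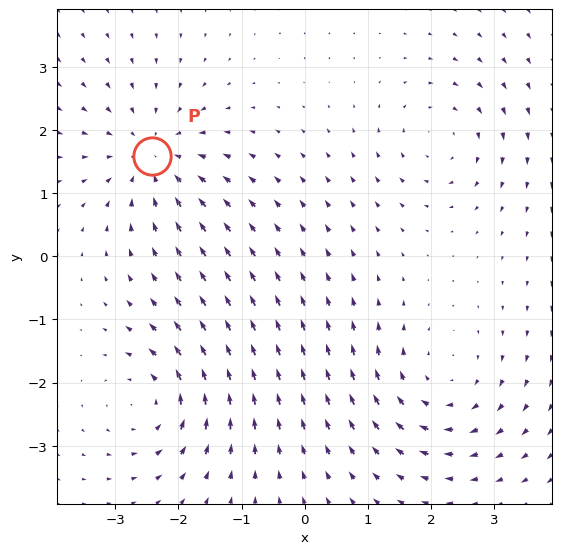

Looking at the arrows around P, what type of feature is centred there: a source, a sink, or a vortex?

sink

At P (-2.4, 1.6) the arrows converge inward. Divergence about -4, curl ≈0 — negative divergence with near-zero curl is a sink.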